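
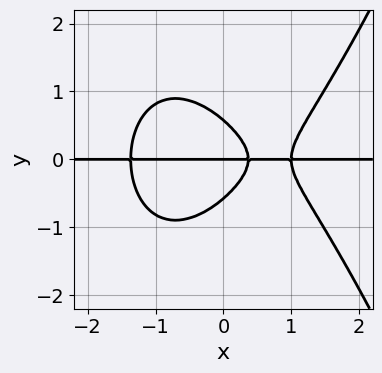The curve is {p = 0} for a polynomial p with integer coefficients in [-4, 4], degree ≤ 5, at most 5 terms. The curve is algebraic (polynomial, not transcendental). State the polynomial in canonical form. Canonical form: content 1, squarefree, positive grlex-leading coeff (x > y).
2*x^3*y - 3*y^3 - 3*x*y + y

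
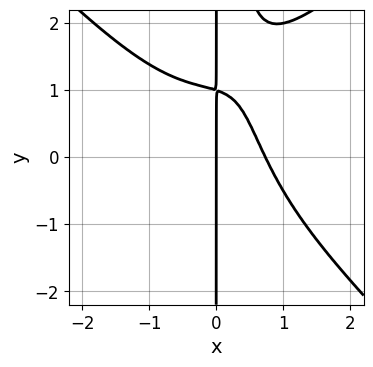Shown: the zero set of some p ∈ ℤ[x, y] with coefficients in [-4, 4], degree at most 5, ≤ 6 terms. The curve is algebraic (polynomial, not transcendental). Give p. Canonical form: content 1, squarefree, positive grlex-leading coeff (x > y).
2*x^4 - 2*x^2*y^2 + 3*x^2 + 3*x*y - 3*x

First, the degree is 4 — no degree-3 curve has this shape.
Next, observable constraints: the visible y-axis segment lies entirely on the curve; it meets the x-axis at x = 0 (among the integer gridlines).
Finally, putting this together gives p.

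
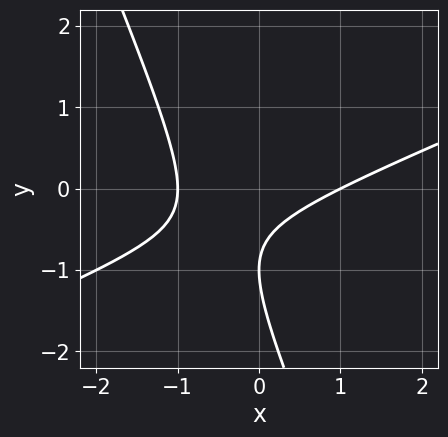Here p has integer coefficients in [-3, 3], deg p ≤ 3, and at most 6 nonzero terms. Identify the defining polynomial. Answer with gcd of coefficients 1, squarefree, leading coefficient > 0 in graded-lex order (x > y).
x^2 - 2*x*y - y^2 - 2*y - 1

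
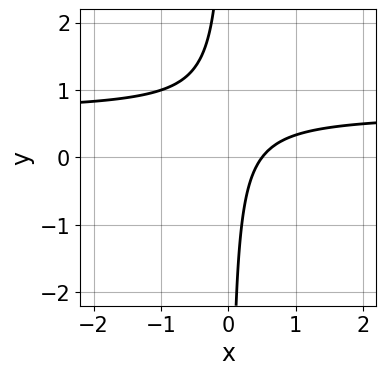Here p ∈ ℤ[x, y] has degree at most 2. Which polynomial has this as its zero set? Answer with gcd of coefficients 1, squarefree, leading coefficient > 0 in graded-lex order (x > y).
3*x*y - 2*x + 1

deg p = 2. A generic line meets the curve in up to 2 points.
From the visible intercepts: no y-intercept at any integer in the box.
The integer polynomial consistent with all of this is the stated p.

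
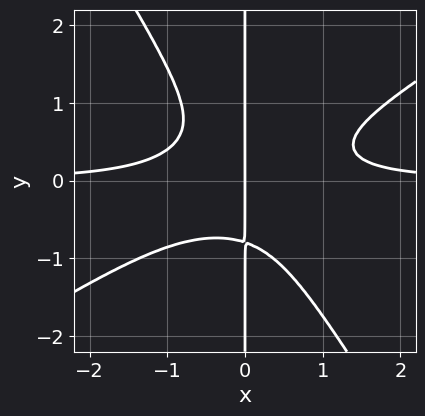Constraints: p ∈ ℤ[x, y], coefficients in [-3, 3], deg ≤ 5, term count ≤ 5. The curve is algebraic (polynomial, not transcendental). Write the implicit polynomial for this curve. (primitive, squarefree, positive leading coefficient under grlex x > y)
2*x^3*y - 2*x^2*y^2 - 2*x*y^3 - x

1. deg p = 4.
2. From the axis intercepts and sections: it crosses the x-axis at the gridline x = 0; the visible y-axis segment lies entirely on the curve.
3. Assembling these constraints gives the stated polynomial.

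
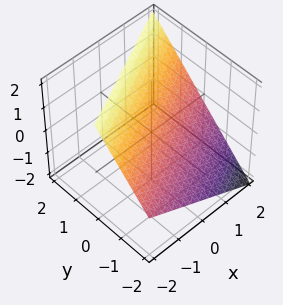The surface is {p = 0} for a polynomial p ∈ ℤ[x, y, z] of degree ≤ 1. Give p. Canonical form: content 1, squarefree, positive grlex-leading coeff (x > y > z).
1. The degree is 1 — every cross-section is a straight line — this is a plane.
2. From the axis intercepts and sections: it crosses the x-axis at the gridline x = 2; it meets the y-axis at y = -1 (among the integer gridlines); it meets the z-axis at z = 1 (among the integer gridlines).
3. The integer polynomial consistent with all of this is the stated p.

x - 2*y + 2*z - 2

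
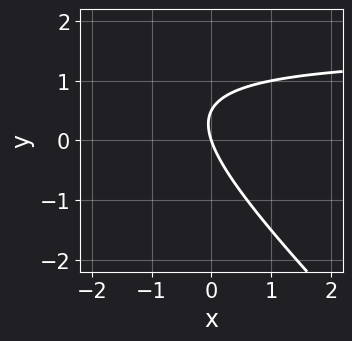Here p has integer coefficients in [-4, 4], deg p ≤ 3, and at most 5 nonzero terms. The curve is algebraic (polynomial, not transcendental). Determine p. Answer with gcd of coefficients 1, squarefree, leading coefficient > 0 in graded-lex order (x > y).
(a) deg p = 2. No degree-1 curve has this shape.
(b) Against the integer gridlines: it crosses the y-axis at the gridline y = 0; it meets the x-axis at x = 0 (among the integer gridlines).
(c) Fitting integer coefficients to these (and the overall shape) gives p.

2*x*y + 2*y^2 - 3*x - y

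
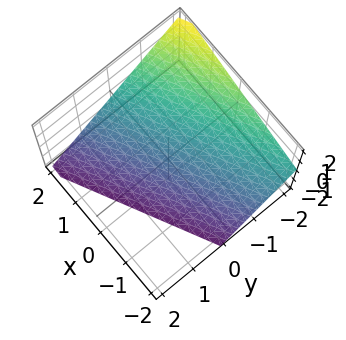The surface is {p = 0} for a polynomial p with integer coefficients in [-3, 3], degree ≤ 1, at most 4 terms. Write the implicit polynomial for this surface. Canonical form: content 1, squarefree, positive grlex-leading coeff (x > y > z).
(a) The degree is 1 — every cross-section is a straight line — this is a plane.
(b) From the axis intercepts and sections: one z-axis crossing is at z = -1; it crosses the y-axis at the gridline y = -1.
(c) Matching integer coefficients to the picture gives p. Check: (2, 0, 0) on the x-axis lies on the surface, and p(2, 0, 0) = 0. ✓

x - 2*y - 2*z - 2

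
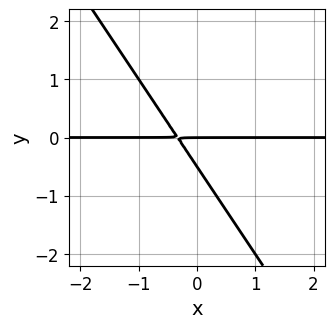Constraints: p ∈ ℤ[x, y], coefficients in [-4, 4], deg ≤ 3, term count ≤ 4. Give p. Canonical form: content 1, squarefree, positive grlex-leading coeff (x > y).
3*x*y + 2*y^2 + y

The degree is 2 — no degree-1 curve has this shape.
Observable constraints: it crosses the y-axis at the gridline y = 0; every point of the x-axis in the box is on the curve.
These observations pin down the coefficients.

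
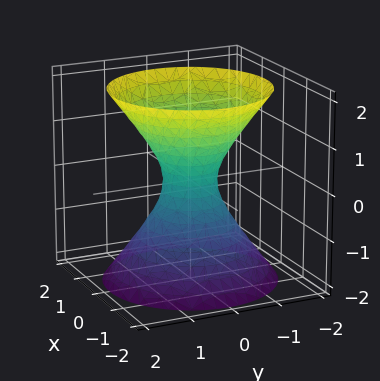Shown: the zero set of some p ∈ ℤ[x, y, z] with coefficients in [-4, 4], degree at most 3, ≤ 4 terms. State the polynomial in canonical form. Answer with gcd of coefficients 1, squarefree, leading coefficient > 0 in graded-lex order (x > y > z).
(a) Degree: one connected sheet with a waist; a quadric, so deg p = 2.
(b) Symmetries: rotational symmetry about the z-axis ⇒ p depends on x, y only through x² + y²; the z ↦ −z reflection is a symmetry, so z appears only in even powers.
(c) Reading off the gridlines: the surface avoids every integer z-axis point in the box; a circular section at z = 2 has radius between 1 and 2.
(d) Putting this together gives p.

3*x^2 + 3*y^2 - 2*z^2 - 1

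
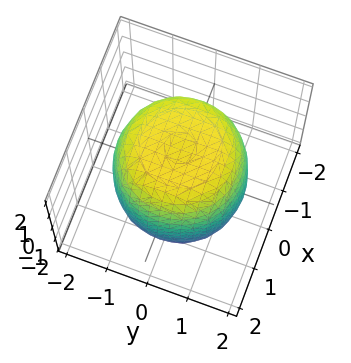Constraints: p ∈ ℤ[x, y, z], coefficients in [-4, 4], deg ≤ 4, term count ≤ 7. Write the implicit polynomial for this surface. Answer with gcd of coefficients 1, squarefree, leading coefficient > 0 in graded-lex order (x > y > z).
The degree is 4 — no degree-3 surface has this shape.
Symmetries: every cross-section ⟂ z is a circle, so x, y appear only via x² + y².
Observable constraints: a circular section at z = 0 has radius between 1 and 2.
These observations pin down the coefficients.

x^4 + 2*x^2*y^2 + y^4 - x^2 - y^2 + z^2 - 3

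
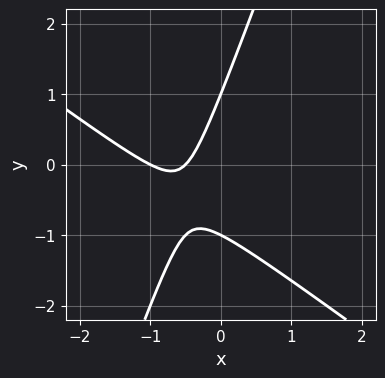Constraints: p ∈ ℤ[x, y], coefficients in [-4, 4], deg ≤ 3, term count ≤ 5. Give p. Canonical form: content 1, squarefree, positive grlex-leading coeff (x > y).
1. deg p = 2.
2. Reading off the gridlines: the y-axis gridline crossings are at y ∈ {-1, 1}; one x-axis crossing is at x = -1.
3. Solving for integer coefficients yields p as stated.

2*x^2 + 2*x*y - y^2 + 3*x + 1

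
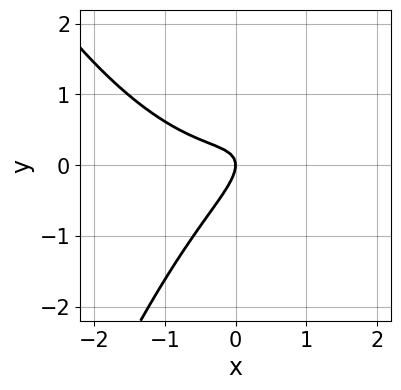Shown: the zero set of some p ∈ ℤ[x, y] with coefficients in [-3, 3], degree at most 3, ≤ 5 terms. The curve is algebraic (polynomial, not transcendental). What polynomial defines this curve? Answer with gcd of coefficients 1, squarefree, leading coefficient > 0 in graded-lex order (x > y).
(a) deg p = 3.
(b) Observable constraints: one y-axis crossing is at y = 0; it crosses the x-axis at the gridline x = 0.
(c) These observations pin down the coefficients.

x^3 - 2*x*y + 2*y^2 + x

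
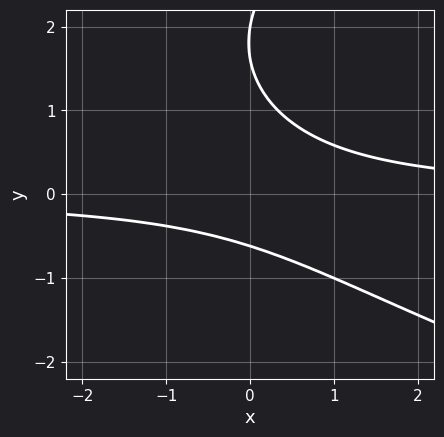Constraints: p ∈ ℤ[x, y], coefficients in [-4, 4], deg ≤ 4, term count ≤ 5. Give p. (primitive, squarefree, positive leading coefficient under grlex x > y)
Degree: a generic line meets the curve in up to 3 points, so deg p = 3.
From the visible intercepts: it crosses the y-axis at the gridline y = 2; the curve avoids every integer x-axis point in the box.
Solving for integer coefficients yields p as stated.

y^3 - 3*x*y - 3*y^2 + y + 2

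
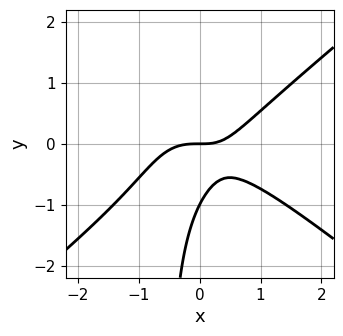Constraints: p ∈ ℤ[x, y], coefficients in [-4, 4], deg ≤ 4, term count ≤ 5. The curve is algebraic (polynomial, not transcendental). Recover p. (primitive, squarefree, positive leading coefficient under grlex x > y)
The degree is 3 — the shape is more complex than any degree-2 curve.
From the visible intercepts: the y-axis gridline crossings are at y ∈ {-1, 0}; one x-axis crossing is at x = 0.
These observations pin down the coefficients.

2*x^3 - 3*x*y^2 + x*y - 2*y^2 - 2*y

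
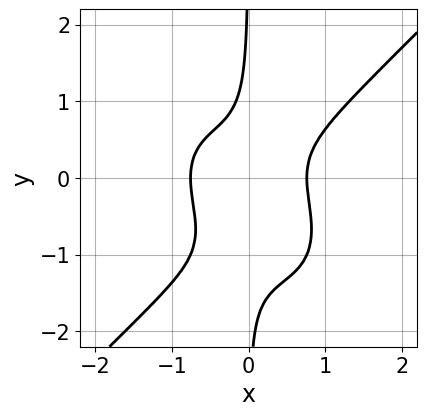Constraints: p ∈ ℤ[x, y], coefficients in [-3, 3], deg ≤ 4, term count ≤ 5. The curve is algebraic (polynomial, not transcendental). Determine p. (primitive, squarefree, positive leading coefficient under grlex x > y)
3*x^4 - 3*x*y^3 - 3*x*y^2 - 1

(a) deg p = 4.
(b) Checking where it meets the axes: no y-intercept at any integer in the box.
(c) Matching integer coefficients to the picture gives p.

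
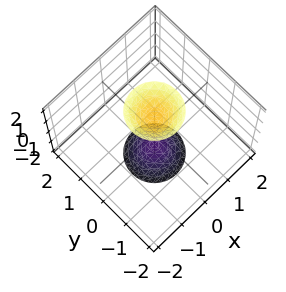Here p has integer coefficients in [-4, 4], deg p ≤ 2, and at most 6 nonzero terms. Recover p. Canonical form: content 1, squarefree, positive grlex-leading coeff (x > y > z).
3*x^2 + 3*y^2 - z^2 + 2

(a) The picture has 2 separate pieces. Treating them together as one polynomial.
(b) Degree: two sheets facing apart; a quadric, so deg p = 2.
(c) By symmetry, the z-axis is an axis of rotation, so x and y enter only as x² + y²; it's symmetric under z → −z, forcing even powers of z.
(d) From the axis intercepts and sections: a circular section at z = 2 has radius between 0 and 1; the surface avoids every integer x-axis point in the box; it misses every integer gridline on the y-axis.
(e) Matching integer coefficients to the picture gives p.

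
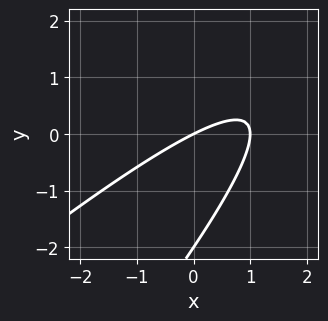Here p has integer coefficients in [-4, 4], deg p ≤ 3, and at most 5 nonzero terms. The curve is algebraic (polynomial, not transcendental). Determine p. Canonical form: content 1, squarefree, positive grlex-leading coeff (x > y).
1. The degree is 2 — the shape is more complex than any degree-1 curve.
2. Observable constraints: the x-axis gridline crossings are at x ∈ {0, 1}; among the integer gridlines, it crosses the y-axis at y ∈ {-2, 0}.
3. These observations pin down the coefficients.

x^2 - 2*x*y + y^2 - x + 2*y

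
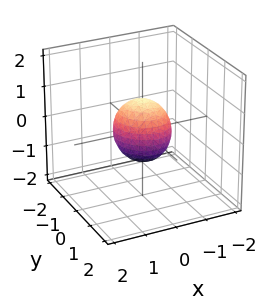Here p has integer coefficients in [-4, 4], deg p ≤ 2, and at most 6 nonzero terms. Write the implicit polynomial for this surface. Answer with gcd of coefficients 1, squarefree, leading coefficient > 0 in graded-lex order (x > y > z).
3*x^2 + x*y + 3*y^2 + 2*z^2 - 2

Degree: a generic line meets the surface in up to 2 points, so deg p = 2.
From the visible intercepts: among the integer gridlines, it crosses the z-axis at z ∈ {-1, 1}.
Assembling these constraints gives the stated polynomial.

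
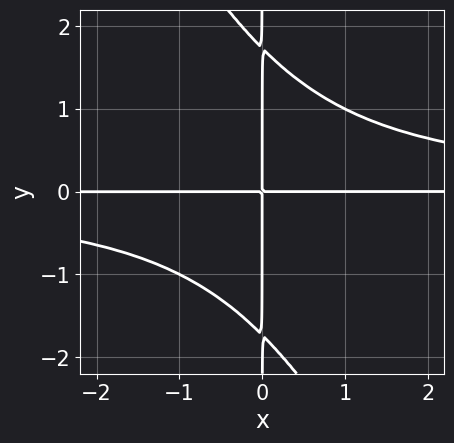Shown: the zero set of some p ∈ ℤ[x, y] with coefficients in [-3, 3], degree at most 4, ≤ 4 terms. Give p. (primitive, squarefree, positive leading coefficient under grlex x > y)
(a) deg p = 4. No degree-3 curve has this shape.
(b) From the axis intercepts and sections: every point of the x-axis in the box is on the curve; every point of the y-axis in the box is on the curve.
(c) These observations pin down the coefficients.

2*x^2*y^2 + x*y^3 - 3*x*y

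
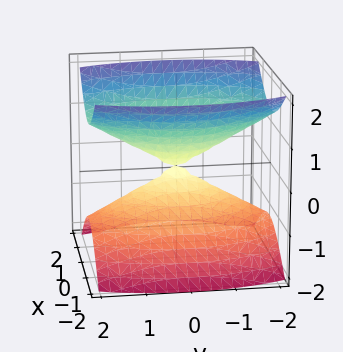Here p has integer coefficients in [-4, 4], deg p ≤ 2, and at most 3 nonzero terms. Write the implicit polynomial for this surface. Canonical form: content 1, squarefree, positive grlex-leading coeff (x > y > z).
3*x^2 + y^2 - 3*z^2

1. The picture has 2 separate pieces. They look like related sheets of one shape, so recover p as a whole.
2. Degree: two nappes meeting at a single point; a quadric, so deg p = 2.
3. Symmetries: mirror symmetry y ↦ −y ⇒ only even powers of y; it's symmetric under x → −x, forcing even powers of x; it's symmetric under z → −z, forcing even powers of z.
4. From the axis intercepts and sections: it crosses the y-axis at the gridline y = 0; it crosses the z-axis at the gridline z = 0; it meets the x-axis at x = 0 (among the integer gridlines).
5. Solving for integer coefficients yields p as stated.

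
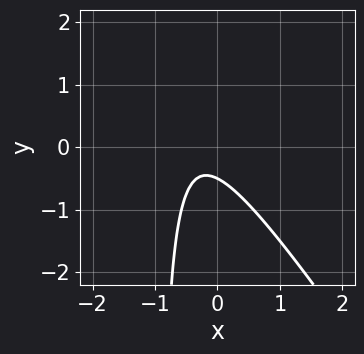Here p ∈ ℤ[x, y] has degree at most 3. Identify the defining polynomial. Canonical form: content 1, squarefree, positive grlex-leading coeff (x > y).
3*x^2 + 2*x*y + 2*x + 2*y + 1

First, deg p = 2. The shape is more complex than any degree-1 curve.
Next, checking where it meets the axes: no x-intercept at any integer in the box.
Finally, matching integer coefficients to the picture gives p.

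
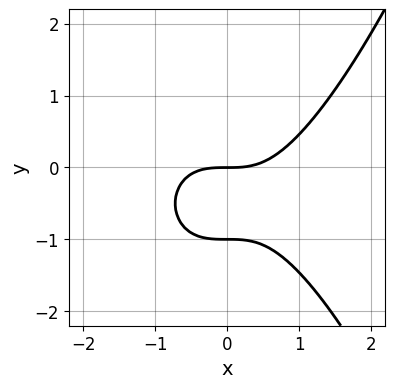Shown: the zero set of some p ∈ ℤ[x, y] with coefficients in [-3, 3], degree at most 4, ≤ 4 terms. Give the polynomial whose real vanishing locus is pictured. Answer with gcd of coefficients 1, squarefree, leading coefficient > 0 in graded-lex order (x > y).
2*x^3 - 3*y^2 - 3*y

deg p = 3.
Against the integer gridlines: the y-axis gridline crossings are at y ∈ {-1, 0}; one x-axis crossing is at x = 0.
Fitting integer coefficients to these (and the overall shape) gives p.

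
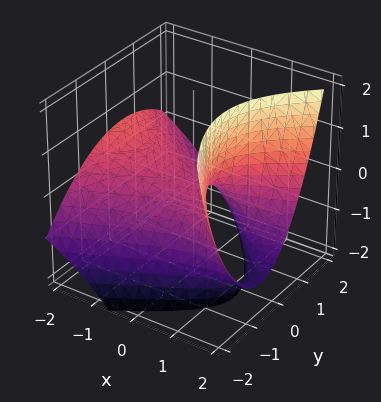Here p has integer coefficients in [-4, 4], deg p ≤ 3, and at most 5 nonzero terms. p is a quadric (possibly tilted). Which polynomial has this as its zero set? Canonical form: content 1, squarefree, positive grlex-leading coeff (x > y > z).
x^2 - x*y + 3*x*z - 2*y^2 - 3*z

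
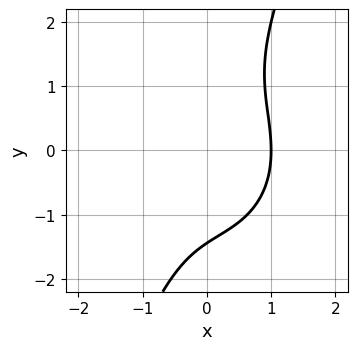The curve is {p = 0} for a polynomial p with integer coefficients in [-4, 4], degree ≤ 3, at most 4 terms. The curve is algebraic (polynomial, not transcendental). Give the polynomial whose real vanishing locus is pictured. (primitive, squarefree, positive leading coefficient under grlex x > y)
3*x^3 + 2*x*y^2 - y^3 - 3

(a) The degree is 3 — no degree-2 curve has this shape.
(b) Reading off the gridlines: it crosses the x-axis at the gridline x = 1.
(c) These observations pin down the coefficients.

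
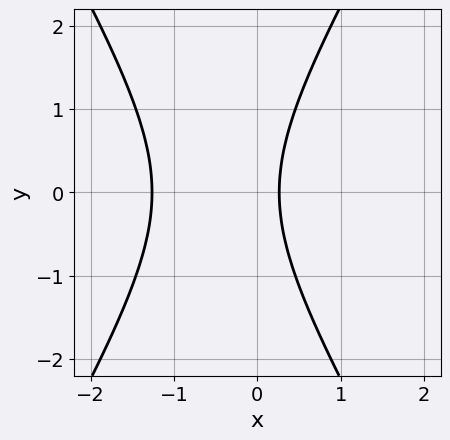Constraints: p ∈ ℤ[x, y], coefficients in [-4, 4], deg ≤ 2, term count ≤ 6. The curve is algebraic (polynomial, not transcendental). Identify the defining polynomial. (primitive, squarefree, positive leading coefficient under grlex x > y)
(a) The degree is 2 — the shape is more complex than any degree-1 curve.
(b) Symmetries: it's symmetric under y → −y, forcing even powers of y.
(c) From the axis intercepts and sections: no y-intercept at any integer in the box.
(d) Solving for integer coefficients yields p as stated.

3*x^2 - y^2 + 3*x - 1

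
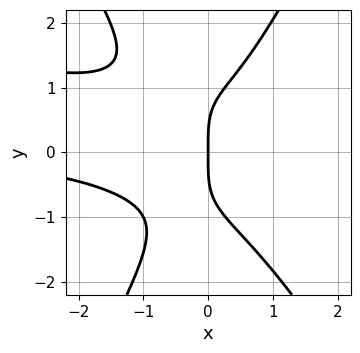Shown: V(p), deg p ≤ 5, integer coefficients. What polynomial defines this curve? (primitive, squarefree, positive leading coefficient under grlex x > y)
deg p = 4.
From the axis intercepts and sections: it crosses the y-axis at the gridline y = 0; it crosses the x-axis at the gridline x = 0.
These observations pin down the coefficients.

x^3*y + 3*x^2*y^2 - y^4 + 3*x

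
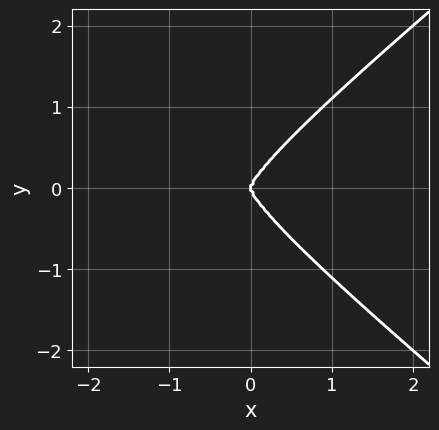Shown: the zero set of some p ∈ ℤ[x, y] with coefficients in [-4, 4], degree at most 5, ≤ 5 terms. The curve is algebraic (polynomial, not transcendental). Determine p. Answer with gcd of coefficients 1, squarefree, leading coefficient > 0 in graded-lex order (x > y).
2*x^2*y^2 - 3*y^4 + 2*x^3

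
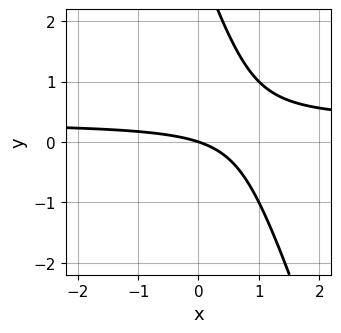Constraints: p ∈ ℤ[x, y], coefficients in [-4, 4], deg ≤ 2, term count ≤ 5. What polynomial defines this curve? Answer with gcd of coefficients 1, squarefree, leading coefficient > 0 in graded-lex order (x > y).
3*x*y + y^2 - x - 3*y

(a) The degree is 2 — a generic line meets the curve in up to 2 points.
(b) From the axis intercepts and sections: it meets the x-axis at x = 0 (among the integer gridlines); one y-axis crossing is at y = 0.
(c) Solving for integer coefficients yields p as stated.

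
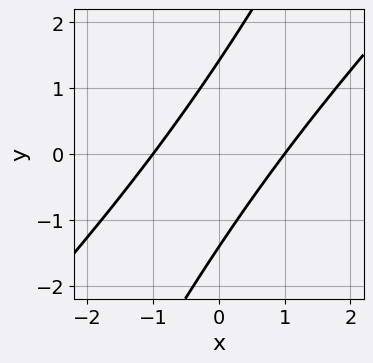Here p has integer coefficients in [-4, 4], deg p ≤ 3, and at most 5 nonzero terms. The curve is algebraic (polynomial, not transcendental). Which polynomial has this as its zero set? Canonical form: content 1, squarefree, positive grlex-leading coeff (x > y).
1. The degree is 2 — no degree-1 curve has this shape.
2. Checking where it meets the axes: the x-axis gridline crossings are at x ∈ {-1, 1}.
3. Together with the visible shape, these determine p as stated.

2*x^2 - 3*x*y + y^2 - 2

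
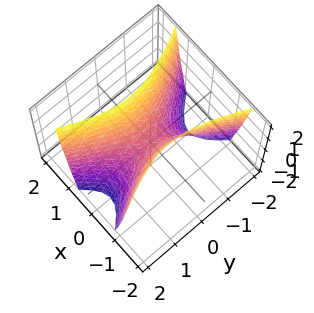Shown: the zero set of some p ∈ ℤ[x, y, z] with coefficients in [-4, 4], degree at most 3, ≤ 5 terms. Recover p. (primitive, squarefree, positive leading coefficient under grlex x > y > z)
3*x^2 - y^2 - z

The degree is 2 — a hyperbolic paraboloid; a quadric.
Symmetries: the x ↦ −x reflection is a symmetry, so x appears only in even powers; it's symmetric under y → −y, forcing even powers of y.
Checking where it meets the axes: it crosses the z-axis at the gridline z = 0; it meets the y-axis at y = 0 (among the integer gridlines); one x-axis crossing is at x = 0.
The integer polynomial consistent with all of this is the stated p.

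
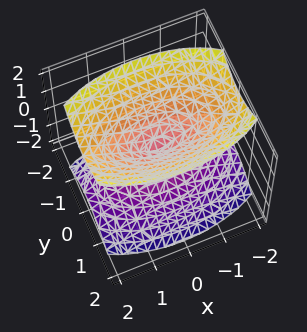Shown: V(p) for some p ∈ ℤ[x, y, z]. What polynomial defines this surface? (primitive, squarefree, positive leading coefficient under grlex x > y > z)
x^2 + 3*y^2 - 2*z^2

(a) There are 2 components. They look like related sheets of one shape, so recover p as a whole.
(b) The degree is 2 — two nappes meeting at a single point; a quadric.
(c) Symmetries: the z ↦ −z reflection is a symmetry, so z appears only in even powers; mirror symmetry y ↦ −y ⇒ only even powers of y; mirror symmetry x ↦ −x ⇒ only even powers of x.
(d) Against the integer gridlines: it meets the z-axis at z = 0 (among the integer gridlines); one x-axis crossing is at x = 0.
(e) Putting this together gives p.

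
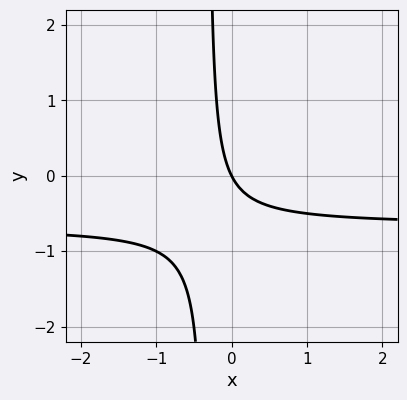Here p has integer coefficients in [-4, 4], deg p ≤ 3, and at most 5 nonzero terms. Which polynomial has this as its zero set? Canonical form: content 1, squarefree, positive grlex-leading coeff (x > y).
3*x*y + 2*x + y

1. deg p = 2.
2. Observable constraints: it crosses the y-axis at the gridline y = 0; one x-axis crossing is at x = 0.
3. These observations pin down the coefficients.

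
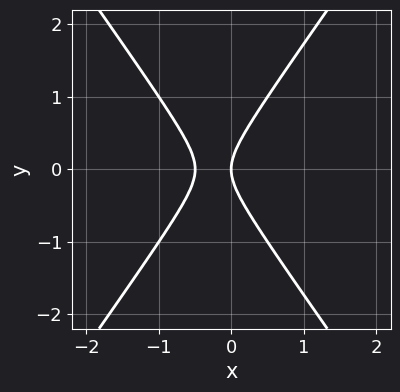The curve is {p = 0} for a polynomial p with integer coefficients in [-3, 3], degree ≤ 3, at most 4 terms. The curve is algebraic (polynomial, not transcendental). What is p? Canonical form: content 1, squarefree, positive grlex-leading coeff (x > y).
deg p = 2.
Symmetries: it's symmetric under y → −y, forcing even powers of y.
Observable constraints: it meets the y-axis at y = 0 (among the integer gridlines); it crosses the x-axis at the gridline x = 0.
Fitting integer coefficients to these (and the overall shape) gives p.

2*x^2 - y^2 + x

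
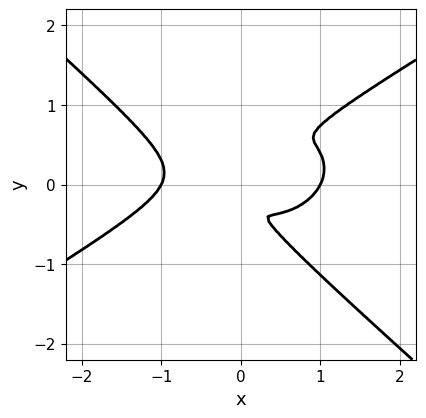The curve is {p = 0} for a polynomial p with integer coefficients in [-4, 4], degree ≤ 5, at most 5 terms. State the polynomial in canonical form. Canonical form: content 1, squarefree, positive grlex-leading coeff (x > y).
deg p = 4. No degree-3 curve has this shape.
From the axis intercepts and sections: among the integer gridlines, it crosses the x-axis at x ∈ {-1, 1}.
Together with the visible shape, these determine p as stated.

x^4 - x^3*y - 3*y^4 + 3*x*y^2 - x^2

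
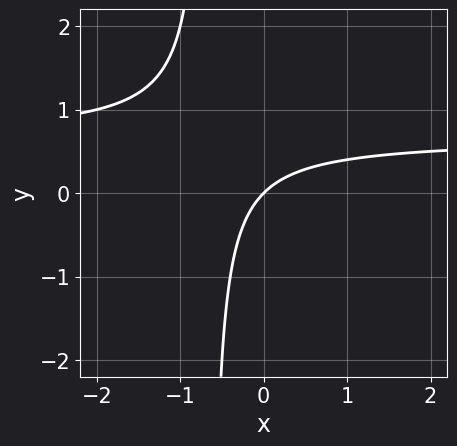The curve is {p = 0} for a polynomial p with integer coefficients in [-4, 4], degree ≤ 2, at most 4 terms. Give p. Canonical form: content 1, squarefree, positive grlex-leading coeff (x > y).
3*x*y - 2*x + 2*y

Degree: a generic line meets the curve in up to 2 points, so deg p = 2.
From the axis intercepts and sections: it meets the x-axis at x = 0 (among the integer gridlines); it crosses the y-axis at the gridline y = 0.
Together with the visible shape, these determine p as stated.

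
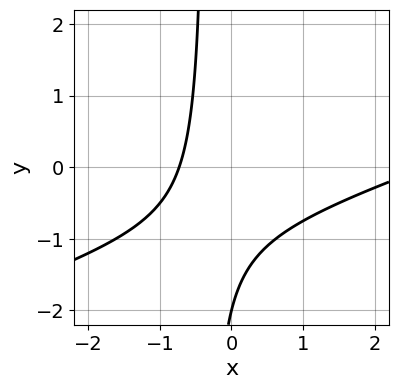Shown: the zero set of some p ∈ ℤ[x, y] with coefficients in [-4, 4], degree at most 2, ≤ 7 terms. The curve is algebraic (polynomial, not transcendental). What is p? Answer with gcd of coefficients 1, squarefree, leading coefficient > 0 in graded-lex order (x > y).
x^2 - 3*x*y - 2*x - y - 2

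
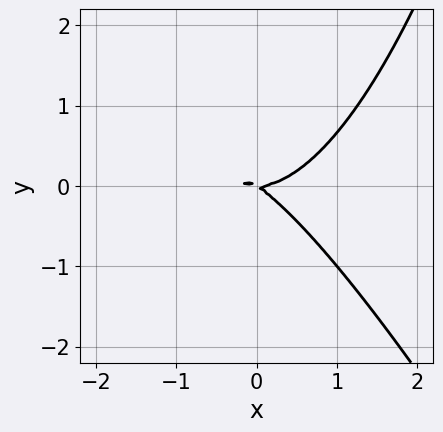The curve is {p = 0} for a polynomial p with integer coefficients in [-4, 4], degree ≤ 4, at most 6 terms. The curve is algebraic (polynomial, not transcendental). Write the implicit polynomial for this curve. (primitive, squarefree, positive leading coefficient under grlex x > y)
Degree: a generic line meets the curve in up to 3 points, so deg p = 3.
Reading off the gridlines: it meets the x-axis at x = 0 (among the integer gridlines); it crosses the y-axis at the gridline y = 0.
The integer polynomial consistent with all of this is the stated p.

2*x^3 + x^2*y - 2*x*y - 3*y^2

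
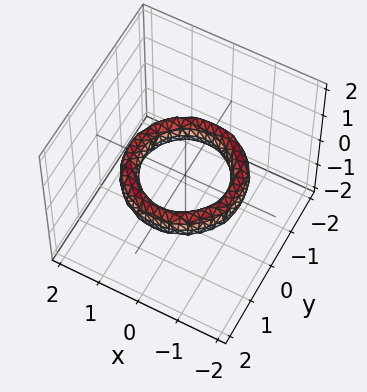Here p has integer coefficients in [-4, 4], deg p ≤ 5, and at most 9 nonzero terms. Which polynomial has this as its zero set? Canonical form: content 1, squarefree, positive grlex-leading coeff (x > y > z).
x^4 + 2*x^2*y^2 + y^4 - 3*x^2 - 3*y^2 + 2*z^2 + 2

Degree: no degree-3 surface has this shape, so deg p = 4.
Symmetry: the surface is invariant under rotation about z: p = q(x² + y², z).
Observable constraints: among the integer gridlines, it crosses the y-axis at y ∈ {-1, 1}; the x-axis gridline crossings are at x ∈ {-1, 1}; no z-intercept at any integer in the box; a circular section at z = 0 has radius exactly 1.
These observations pin down the coefficients.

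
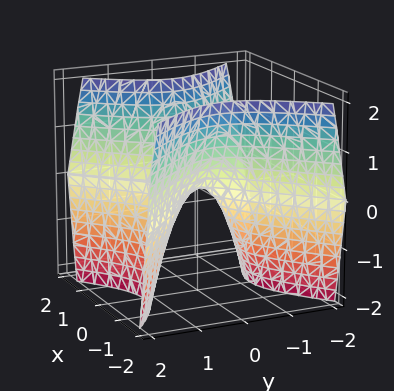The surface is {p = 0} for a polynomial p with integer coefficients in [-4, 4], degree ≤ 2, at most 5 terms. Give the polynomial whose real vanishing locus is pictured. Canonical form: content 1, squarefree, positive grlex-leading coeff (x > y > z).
3*x^2 - 3*y^2 - 2*z

The degree is 2 — a saddle surface; a quadric.
Symmetries: mirror symmetry y ↦ −y ⇒ only even powers of y; the x ↦ −x reflection is a symmetry, so x appears only in even powers.
From the visible intercepts: it meets the y-axis at y = 0 (among the integer gridlines); it meets the x-axis at x = 0 (among the integer gridlines); it crosses the z-axis at the gridline z = 0.
The integer polynomial consistent with all of this is the stated p.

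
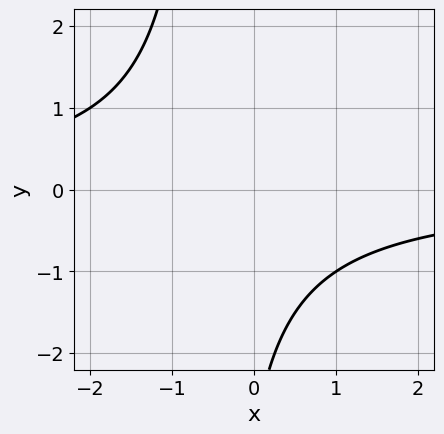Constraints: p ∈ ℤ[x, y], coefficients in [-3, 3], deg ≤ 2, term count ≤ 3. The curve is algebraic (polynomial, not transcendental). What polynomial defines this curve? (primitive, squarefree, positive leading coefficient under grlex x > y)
2*x*y + y + 3

(a) Degree: a generic line meets the curve in up to 2 points, so deg p = 2.
(b) Against the integer gridlines: no x-intercept at any integer in the box; the curve avoids every integer y-axis point in the box.
(c) Together with the visible shape, these determine p as stated.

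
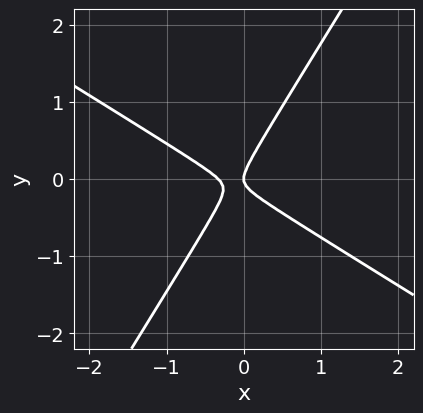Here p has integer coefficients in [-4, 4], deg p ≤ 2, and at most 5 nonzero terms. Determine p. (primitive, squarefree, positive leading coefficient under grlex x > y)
3*x^2 + 3*x*y - 3*y^2 + x

deg p = 2.
Checking where it meets the axes: it crosses the y-axis at the gridline y = 0; one x-axis crossing is at x = 0.
Together with the visible shape, these determine p as stated.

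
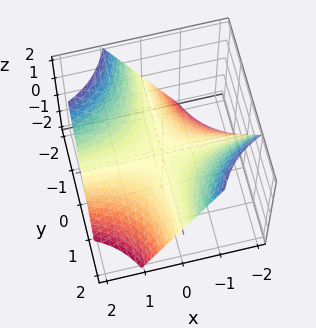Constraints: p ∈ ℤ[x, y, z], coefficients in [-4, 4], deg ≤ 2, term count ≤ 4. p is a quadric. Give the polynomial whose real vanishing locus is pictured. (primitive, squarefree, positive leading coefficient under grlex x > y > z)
x*y + z

First, degree: a hyperbolic paraboloid; a quadric, so deg p = 2.
Next, observable constraints: every point of the x-axis in the box is on the surface; the visible y-axis segment lies entirely on the surface; one z-axis crossing is at z = 0.
Finally, together with the visible shape, these determine p as stated.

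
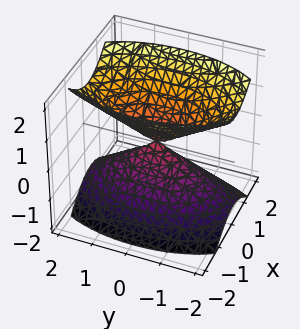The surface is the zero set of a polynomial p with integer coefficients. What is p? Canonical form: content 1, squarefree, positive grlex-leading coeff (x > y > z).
3*x^2 + y^2 - 2*z^2

(a) I count 2 distinct pieces. Treating them together as one polynomial.
(b) deg p = 2. A double cone through the origin; a quadric.
(c) Symmetries: it's symmetric under x → −x, forcing even powers of x; it's symmetric under z → −z, forcing even powers of z; mirror symmetry y ↦ −y ⇒ only even powers of y.
(d) From the visible intercepts: one y-axis crossing is at y = 0; it meets the z-axis at z = 0 (among the integer gridlines); one x-axis crossing is at x = 0.
(e) These observations pin down the coefficients.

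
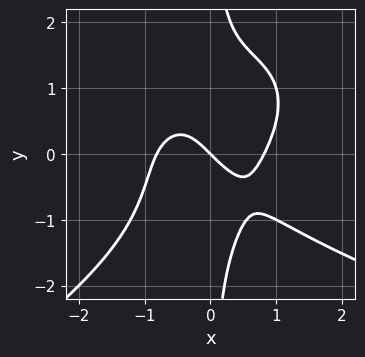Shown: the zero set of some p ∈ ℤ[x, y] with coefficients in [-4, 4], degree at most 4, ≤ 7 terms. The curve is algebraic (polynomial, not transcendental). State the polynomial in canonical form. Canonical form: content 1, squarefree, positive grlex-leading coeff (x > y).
(a) The degree is 4 — no degree-3 curve has this shape.
(b) Against the integer gridlines: it meets the x-axis at x = 0 (among the integer gridlines); one y-axis crossing is at y = 0.
(c) Assembling these constraints gives the stated polynomial.

x^2*y^2 - 2*x*y^3 - 3*x^3 + 2*x + 2*y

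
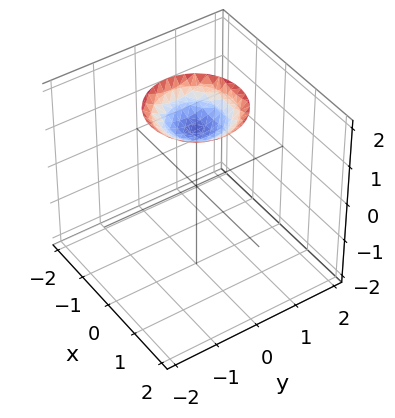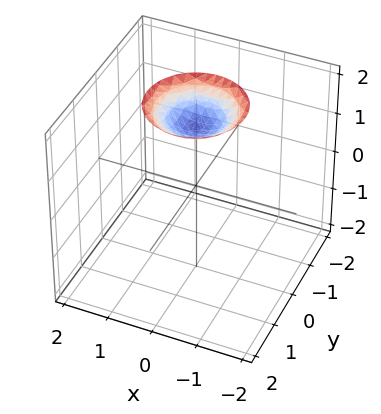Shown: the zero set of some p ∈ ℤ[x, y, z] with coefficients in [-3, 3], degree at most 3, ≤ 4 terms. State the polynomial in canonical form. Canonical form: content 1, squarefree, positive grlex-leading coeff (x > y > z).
x^2 + y^2 - 2*z + 3

(a) deg p = 2. A generic line meets the surface in up to 2 points.
(b) Symmetries: the z-axis is an axis of rotation, so x and y enter only as x² + y².
(c) From the visible intercepts: the surface avoids every integer x-axis point in the box; a circular section at z = 2 has radius exactly 1.
(d) Matching integer coefficients to the picture gives p.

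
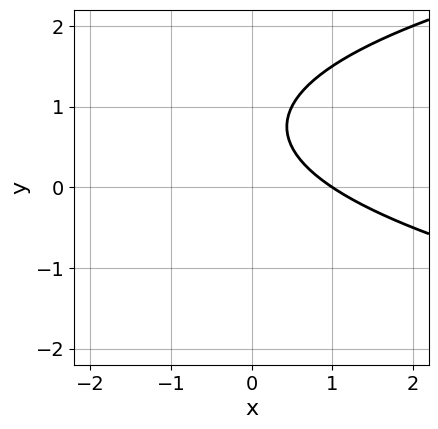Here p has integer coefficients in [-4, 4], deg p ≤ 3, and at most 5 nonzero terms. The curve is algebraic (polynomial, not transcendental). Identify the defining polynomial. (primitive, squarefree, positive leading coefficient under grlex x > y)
2*y^2 - 2*x - 3*y + 2

deg p = 2. A generic line meets the curve in up to 2 points.
Checking where it meets the axes: the curve avoids every integer y-axis point in the box; it crosses the x-axis at the gridline x = 1.
These observations pin down the coefficients.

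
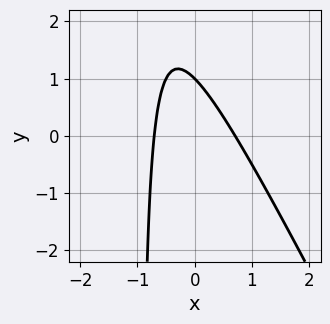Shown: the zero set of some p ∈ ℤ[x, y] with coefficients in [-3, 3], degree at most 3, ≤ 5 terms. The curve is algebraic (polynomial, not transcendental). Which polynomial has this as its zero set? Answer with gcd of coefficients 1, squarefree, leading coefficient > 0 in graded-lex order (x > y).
2*x^2 + x*y + y - 1

1. deg p = 2. The shape is more complex than any degree-1 curve.
2. From the visible intercepts: it meets the y-axis at y = 1 (among the integer gridlines).
3. Matching integer coefficients to the picture gives p.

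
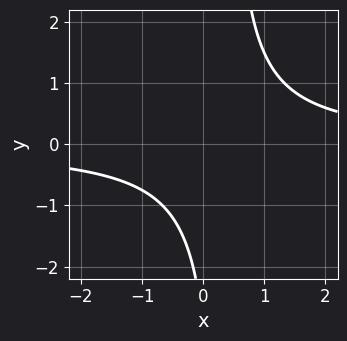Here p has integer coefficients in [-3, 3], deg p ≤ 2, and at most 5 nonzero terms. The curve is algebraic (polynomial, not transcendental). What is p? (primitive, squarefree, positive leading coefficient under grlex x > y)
3*x*y - y - 3

(a) The degree is 2 — the shape is more complex than any degree-1 curve.
(b) From the visible intercepts: the curve avoids every integer y-axis point in the box; the curve avoids every integer x-axis point in the box.
(c) Putting this together gives p.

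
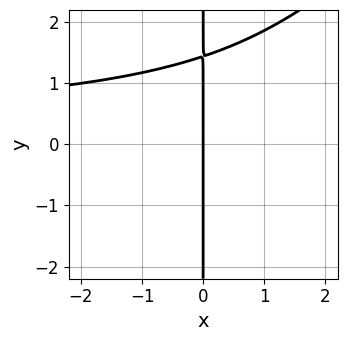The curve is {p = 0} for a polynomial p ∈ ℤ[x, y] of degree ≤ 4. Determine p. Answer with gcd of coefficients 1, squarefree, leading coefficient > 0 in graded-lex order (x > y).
x^2*y^2 - x*y^3 + 3*x

(a) Degree: the shape is more complex than any degree-3 curve, so deg p = 4.
(b) From the axis intercepts and sections: the visible y-axis segment lies entirely on the curve; it meets the x-axis at x = 0 (among the integer gridlines).
(c) Fitting integer coefficients to these (and the overall shape) gives p.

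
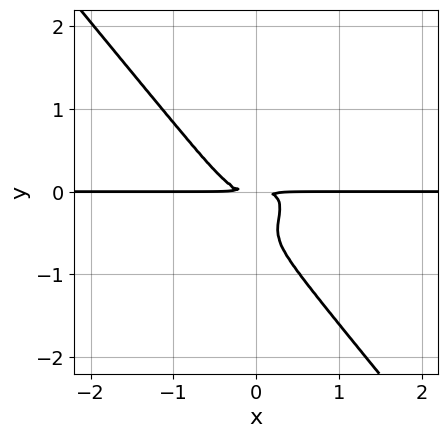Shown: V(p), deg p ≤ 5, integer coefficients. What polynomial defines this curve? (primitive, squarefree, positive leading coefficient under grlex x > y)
3*x^3*y - 2*x^2*y^2 + 3*y^4 + 3*y^3 + y^2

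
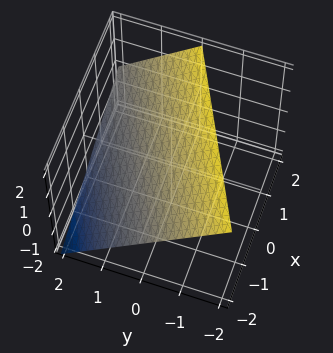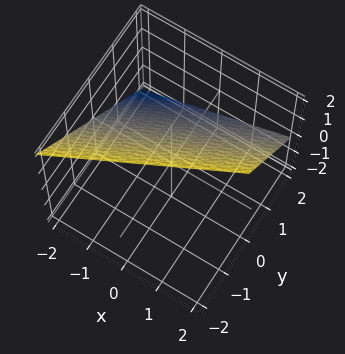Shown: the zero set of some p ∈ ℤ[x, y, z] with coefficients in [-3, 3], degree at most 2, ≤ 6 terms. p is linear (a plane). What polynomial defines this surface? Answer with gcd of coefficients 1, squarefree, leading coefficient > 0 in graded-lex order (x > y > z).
x - 2*y - 2*z + 2

(a) deg p = 1.
(b) Checking where it meets the axes: one y-axis crossing is at y = 1; it crosses the x-axis at the gridline x = -2; it meets the z-axis at z = 1 (among the integer gridlines).
(c) Assembling these constraints gives the stated polynomial.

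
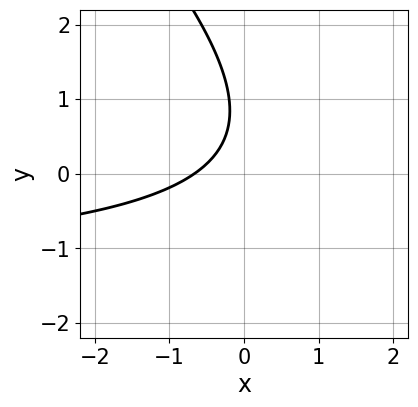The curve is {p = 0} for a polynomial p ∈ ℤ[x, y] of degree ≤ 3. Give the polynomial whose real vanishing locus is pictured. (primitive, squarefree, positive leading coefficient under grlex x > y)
2*x*y + 2*y^2 + 3*x - 3*y + 2

First, the degree is 2 — the shape is more complex than any degree-1 curve.
Then, reading off the gridlines: the curve avoids every integer y-axis point in the box.
Finally, putting this together gives p.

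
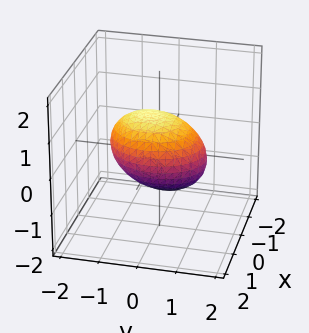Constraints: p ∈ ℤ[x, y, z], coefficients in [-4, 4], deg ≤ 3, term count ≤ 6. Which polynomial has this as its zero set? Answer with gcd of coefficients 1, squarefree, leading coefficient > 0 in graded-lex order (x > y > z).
1. The degree is 2 — no degree-1 surface has this shape.
2. From the visible intercepts: among the integer gridlines, it crosses the x-axis at x ∈ {-1, 1}; the z-axis gridline crossings are at z ∈ {-1, 1}.
3. The integer polynomial consistent with all of this is the stated p.

3*x^2 + 2*y^2 + y*z + 3*z^2 - 3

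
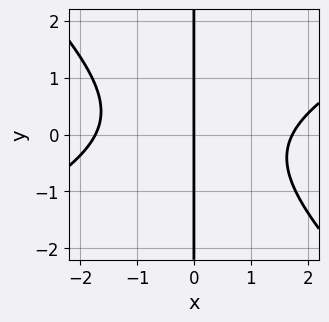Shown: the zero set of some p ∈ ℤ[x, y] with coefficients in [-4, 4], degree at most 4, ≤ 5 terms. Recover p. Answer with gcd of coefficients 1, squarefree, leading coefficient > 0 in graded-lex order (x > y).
(a) The degree is 3 — no degree-2 curve has this shape.
(b) From the axis intercepts and sections: it crosses the x-axis at the gridline x = 0; every point of the y-axis in the box is on the curve.
(c) These observations pin down the coefficients.

x^3 - x^2*y - 2*x*y^2 - 3*x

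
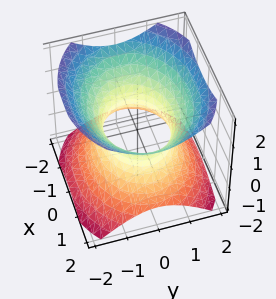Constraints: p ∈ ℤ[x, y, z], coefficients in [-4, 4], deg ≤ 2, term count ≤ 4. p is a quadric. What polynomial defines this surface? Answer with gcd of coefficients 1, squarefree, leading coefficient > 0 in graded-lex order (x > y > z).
1. Degree: an hourglass — one-sheet hyperboloid; a quadric, so deg p = 2.
2. Symmetries: it's symmetric under y → −y, forcing even powers of y; the z ↦ −z reflection is a symmetry, so z appears only in even powers; the x ↦ −x reflection is a symmetry, so x appears only in even powers.
3. Checking where it meets the axes: among the integer gridlines, it crosses the y-axis at y ∈ {-1, 1}; no z-intercept at any integer in the box.
4. These observations pin down the coefficients.

2*x^2 + 3*y^2 - 3*z^2 - 3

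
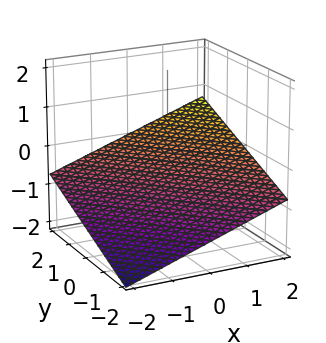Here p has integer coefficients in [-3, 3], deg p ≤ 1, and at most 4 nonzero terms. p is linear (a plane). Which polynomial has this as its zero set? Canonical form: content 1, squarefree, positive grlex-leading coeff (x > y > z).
1. deg p = 1. Every cross-section is a straight line — this is a plane.
2. Checking where it meets the axes: it meets the y-axis at y = 2 (among the integer gridlines); it meets the x-axis at x = 2 (among the integer gridlines).
3. Matching integer coefficients to the picture gives p.

x + y - 3*z - 2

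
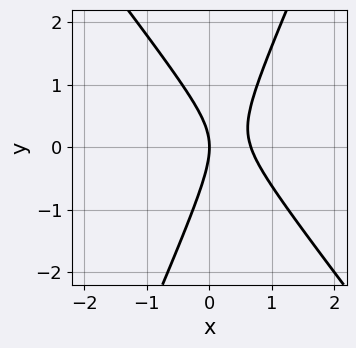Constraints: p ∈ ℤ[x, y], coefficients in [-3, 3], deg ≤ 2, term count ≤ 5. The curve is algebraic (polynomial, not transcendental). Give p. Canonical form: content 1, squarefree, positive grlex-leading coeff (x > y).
(a) The degree is 2 — the shape is more complex than any degree-1 curve.
(b) From the axis intercepts and sections: one x-axis crossing is at x = 0; it crosses the y-axis at the gridline y = 0.
(c) Together with the visible shape, these determine p as stated.

3*x^2 + x*y - y^2 - 2*x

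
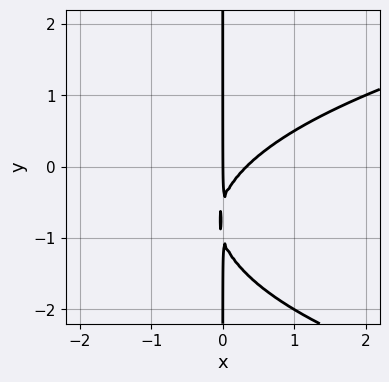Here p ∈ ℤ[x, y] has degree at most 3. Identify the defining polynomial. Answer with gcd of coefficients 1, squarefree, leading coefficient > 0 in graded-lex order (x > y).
2*x*y^2 - 3*x^2 + 3*x*y + x

1. The degree is 3 — a generic line meets the curve in up to 3 points.
2. Against the integer gridlines: the visible y-axis segment lies entirely on the curve; it crosses the x-axis at the gridline x = 0.
3. These observations pin down the coefficients.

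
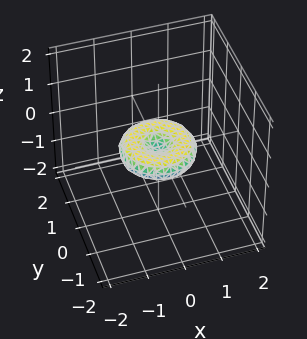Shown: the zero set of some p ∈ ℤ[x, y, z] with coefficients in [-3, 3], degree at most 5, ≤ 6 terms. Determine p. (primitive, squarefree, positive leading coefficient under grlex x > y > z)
Degree: a generic line meets the surface in up to 4 points, so deg p = 4.
Symmetry: the surface is invariant under rotation about z: p = q(x² + y², z).
Checking where it meets the axes: the y-axis gridline crossings are at y ∈ {-1, 0, 1}; a circular section at z = 0 has radius exactly 1; it crosses the z-axis at the gridline z = 0.
The integer polynomial consistent with all of this is the stated p.

x^4 + 2*x^2*y^2 + y^4 - x^2 - y^2 + 3*z^2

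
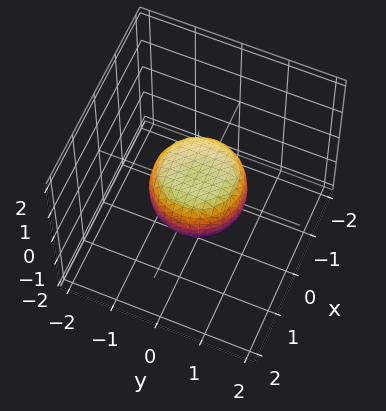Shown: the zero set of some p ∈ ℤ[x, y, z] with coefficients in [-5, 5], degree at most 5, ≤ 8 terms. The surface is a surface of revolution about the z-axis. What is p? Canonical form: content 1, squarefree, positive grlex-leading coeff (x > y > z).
(a) Degree: no degree-3 surface has this shape, so deg p = 4.
(b) Symmetries: rotational symmetry about the z-axis ⇒ p depends on x, y only through x² + y².
(c) Checking where it meets the axes: a circular section at z = 0 has radius exactly 1; the x-axis gridline crossings are at x ∈ {-1, 1}; among the integer gridlines, it crosses the y-axis at y ∈ {-1, 1}.
(d) The integer polynomial consistent with all of this is the stated p.

2*x^4 + 4*x^2*y^2 + 2*y^4 - x^2 - y^2 + 2*z^2 - 1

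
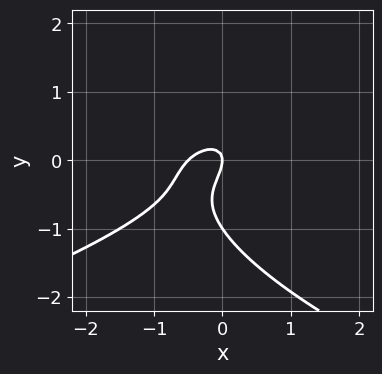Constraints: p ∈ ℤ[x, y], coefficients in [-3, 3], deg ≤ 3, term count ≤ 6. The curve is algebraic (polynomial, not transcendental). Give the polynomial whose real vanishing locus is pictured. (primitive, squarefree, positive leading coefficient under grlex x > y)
2*y^3 + 2*x^2 - 2*x*y + 2*y^2 + x

deg p = 3. A generic line meets the curve in up to 3 points.
Reading off the gridlines: the y-axis gridline crossings are at y ∈ {-1, 0}; one x-axis crossing is at x = 0.
Solving for integer coefficients yields p as stated.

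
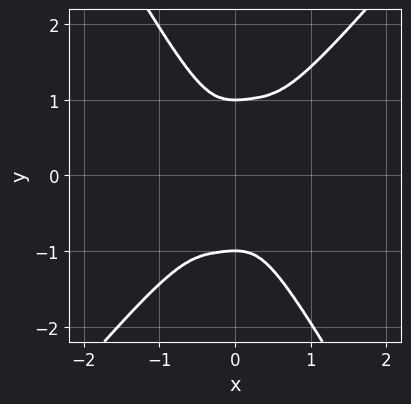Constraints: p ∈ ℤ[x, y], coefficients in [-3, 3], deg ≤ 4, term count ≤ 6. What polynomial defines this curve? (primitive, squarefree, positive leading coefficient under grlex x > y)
First, degree: no degree-3 curve has this shape, so deg p = 4.
Next, observable constraints: among the integer gridlines, it crosses the y-axis at y ∈ {-1, 1}.
Finally, putting this together gives p.

3*x^4 - 2*x^3*y + x^2*y^2 - y^4 + y^2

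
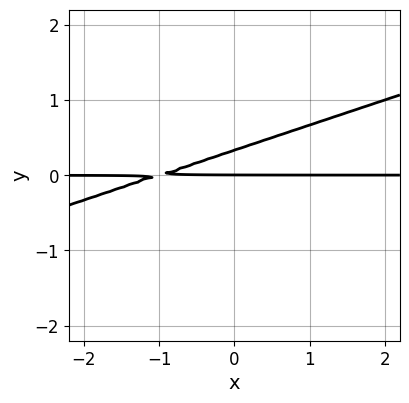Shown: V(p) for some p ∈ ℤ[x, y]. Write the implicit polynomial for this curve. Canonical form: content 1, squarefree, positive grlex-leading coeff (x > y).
x*y - 3*y^2 + y

(a) Degree: a generic line meets the curve in up to 2 points, so deg p = 2.
(b) Observable constraints: every point of the x-axis in the box is on the curve; it meets the y-axis at y = 0 (among the integer gridlines).
(c) The integer polynomial consistent with all of this is the stated p.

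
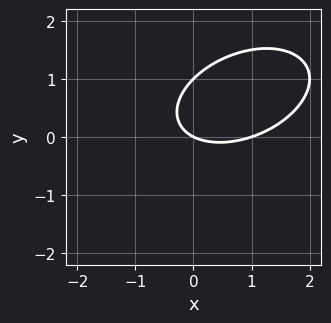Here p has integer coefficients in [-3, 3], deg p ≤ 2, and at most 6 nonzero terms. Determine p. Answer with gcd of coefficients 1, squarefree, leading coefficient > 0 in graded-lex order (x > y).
First, deg p = 2.
Then, from the axis intercepts and sections: the y-axis gridline crossings are at y ∈ {0, 1}; the x-axis gridline crossings are at x ∈ {0, 1}.
Finally, assembling these constraints gives the stated polynomial.

x^2 - x*y + 2*y^2 - x - 2*y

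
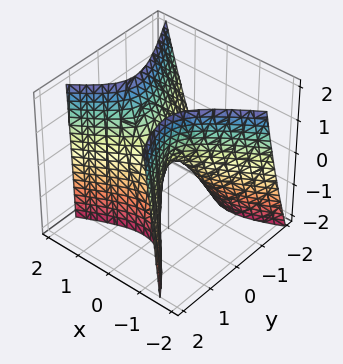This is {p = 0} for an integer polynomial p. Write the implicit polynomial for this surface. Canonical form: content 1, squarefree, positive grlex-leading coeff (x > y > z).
First, the degree is 2 — a generic line meets the surface in up to 2 points.
Then, from the visible intercepts: one z-axis crossing is at z = 0; it meets the x-axis at x = 0 (among the integer gridlines); it meets the y-axis at y = 0 (among the integer gridlines).
Finally, solving for integer coefficients yields p as stated.

2*x^2 - 2*x*y - 2*y^2 + y*z - z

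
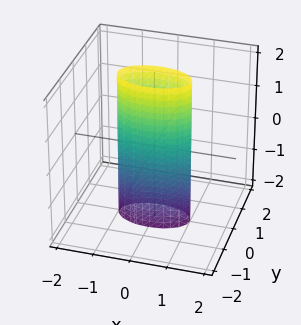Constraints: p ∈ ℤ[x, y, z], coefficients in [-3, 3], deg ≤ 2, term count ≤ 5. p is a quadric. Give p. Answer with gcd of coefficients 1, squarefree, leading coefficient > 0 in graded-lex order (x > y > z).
x^2 + 3*y^2 - 1

Degree: constant cross-section along one axis; a quadric, so deg p = 2.
Symmetries: mirror symmetry y ↦ −y ⇒ only even powers of y; mirror symmetry x ↦ −x ⇒ only even powers of x; mirror symmetry z ↦ −z ⇒ only even powers of z.
Against the integer gridlines: no z-intercept at any integer in the box; the x-axis gridline crossings are at x ∈ {-1, 1}.
These observations pin down the coefficients.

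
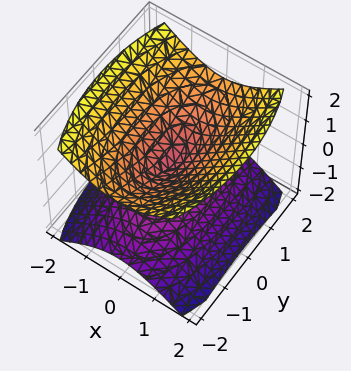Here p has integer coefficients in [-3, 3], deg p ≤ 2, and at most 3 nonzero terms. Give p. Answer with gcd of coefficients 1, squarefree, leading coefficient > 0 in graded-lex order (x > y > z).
3*x^2 + y^2 - 3*z^2

The picture has 2 separate pieces. They look like related sheets of one shape, so recover p as a whole.
deg p = 2. Two nappes meeting at a single point; a quadric.
Symmetries: it's symmetric under z → −z, forcing even powers of z; the y ↦ −y reflection is a symmetry, so y appears only in even powers; mirror symmetry x ↦ −x ⇒ only even powers of x.
From the visible intercepts: it crosses the z-axis at the gridline z = 0; one y-axis crossing is at y = 0; it crosses the x-axis at the gridline x = 0.
Fitting integer coefficients to these (and the overall shape) gives p.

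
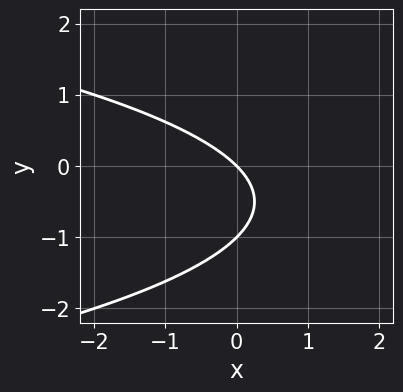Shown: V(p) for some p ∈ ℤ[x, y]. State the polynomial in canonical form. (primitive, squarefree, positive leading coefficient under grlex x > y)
y^2 + x + y

First, deg p = 2. The shape is more complex than any degree-1 curve.
Next, from the visible intercepts: one x-axis crossing is at x = 0; the y-axis gridline crossings are at y ∈ {-1, 0}.
Finally, together with the visible shape, these determine p as stated.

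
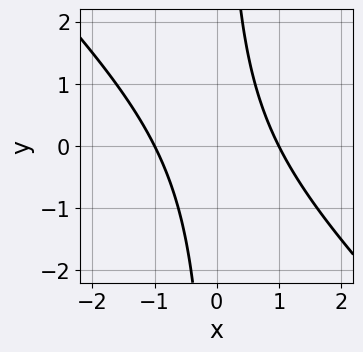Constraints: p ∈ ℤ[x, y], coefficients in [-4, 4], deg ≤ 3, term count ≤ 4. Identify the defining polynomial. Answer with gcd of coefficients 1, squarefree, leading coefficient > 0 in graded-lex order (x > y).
x^2 + x*y - 1

1. The degree is 2 — a generic line meets the curve in up to 2 points.
2. From the visible intercepts: among the integer gridlines, it crosses the x-axis at x ∈ {-1, 1}; the curve avoids every integer y-axis point in the box.
3. Matching integer coefficients to the picture gives p.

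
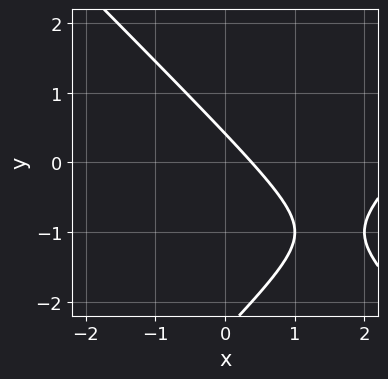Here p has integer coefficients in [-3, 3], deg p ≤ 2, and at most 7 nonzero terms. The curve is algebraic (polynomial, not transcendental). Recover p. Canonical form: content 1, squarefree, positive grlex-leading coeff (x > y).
x^2 - y^2 - 3*x - 2*y + 1

1. deg p = 2. A generic line meets the curve in up to 2 points.
2. Solving for integer coefficients yields p as stated.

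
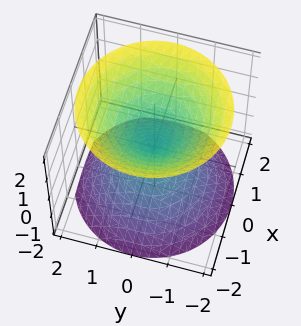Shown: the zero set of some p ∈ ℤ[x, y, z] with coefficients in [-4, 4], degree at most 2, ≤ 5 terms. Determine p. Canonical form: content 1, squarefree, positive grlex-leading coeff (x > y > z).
x^2 + y^2 - z^2

There are 2 components.
deg p = 2.
Symmetries: it's symmetric under z → −z, forcing even powers of z; the z-axis is an axis of rotation, so x and y enter only as x² + y².
Observable constraints: one x-axis crossing is at x = 0; one z-axis crossing is at z = 0.
Fitting integer coefficients to these (and the overall shape) gives p.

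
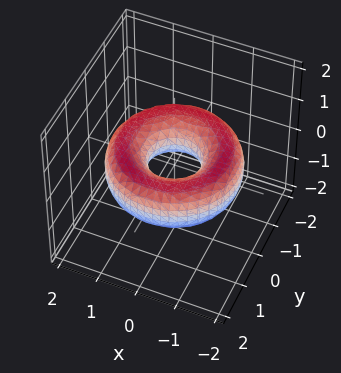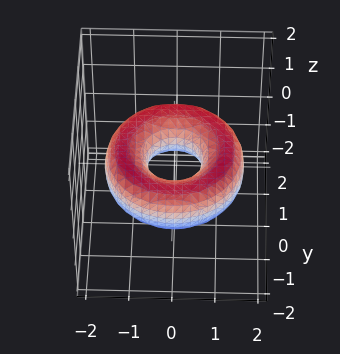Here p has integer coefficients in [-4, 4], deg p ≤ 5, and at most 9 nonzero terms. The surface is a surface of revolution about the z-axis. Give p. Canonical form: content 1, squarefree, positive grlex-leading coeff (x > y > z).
x^4 + 2*x^2*y^2 + y^4 - 3*x^2 - 3*y^2 + 3*z^2 + 1

Degree: a generic line meets the surface in up to 4 points, so deg p = 4.
By symmetry, every cross-section ⟂ z is a circle, so x, y appear only via x² + y².
Reading off the gridlines: a circular section at z = 0 has radius between 0 and 1; it misses every integer gridline on the z-axis.
Assembling these constraints gives the stated polynomial.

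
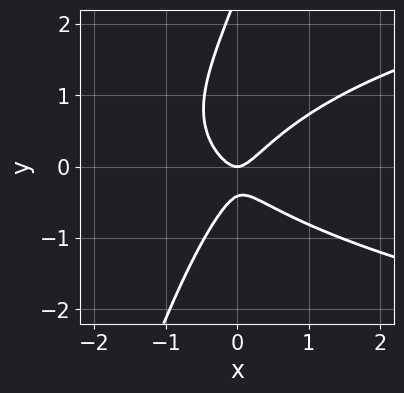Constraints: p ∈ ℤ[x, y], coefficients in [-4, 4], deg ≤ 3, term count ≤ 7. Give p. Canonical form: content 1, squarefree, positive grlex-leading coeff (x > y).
(a) Degree: the shape is more complex than any degree-2 curve, so deg p = 3.
(b) Reading off the gridlines: one x-axis crossing is at x = 0; it meets the y-axis at y = 0 (among the integer gridlines).
(c) Solving for integer coefficients yields p as stated.

3*x*y^2 - y^3 - 3*x^2 + 2*y^2 + y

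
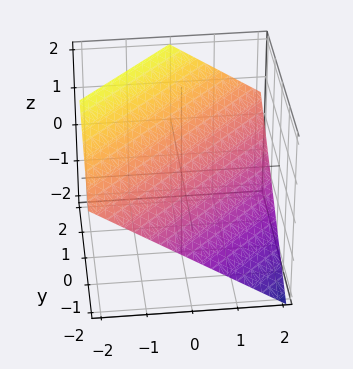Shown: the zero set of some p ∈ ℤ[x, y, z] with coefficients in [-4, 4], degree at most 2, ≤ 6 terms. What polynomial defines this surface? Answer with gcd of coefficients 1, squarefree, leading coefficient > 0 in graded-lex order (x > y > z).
2*x - 2*y + 3*z - 2

First, deg p = 1.
Then, reading off the gridlines: one x-axis crossing is at x = 1; it crosses the y-axis at the gridline y = -1.
Finally, solving for integer coefficients yields p as stated.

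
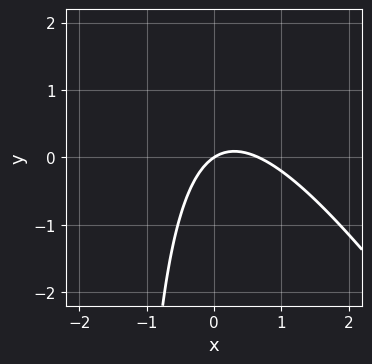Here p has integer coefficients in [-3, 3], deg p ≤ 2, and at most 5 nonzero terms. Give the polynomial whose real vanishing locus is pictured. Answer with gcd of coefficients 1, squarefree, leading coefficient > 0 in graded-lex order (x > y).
1. Degree: a generic line meets the curve in up to 2 points, so deg p = 2.
2. Checking where it meets the axes: one x-axis crossing is at x = 0; one y-axis crossing is at y = 0.
3. Together with the visible shape, these determine p as stated.

3*x^2 + 2*x*y - 2*x + 3*y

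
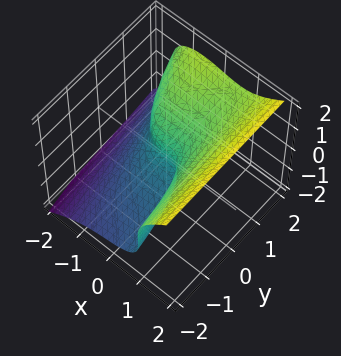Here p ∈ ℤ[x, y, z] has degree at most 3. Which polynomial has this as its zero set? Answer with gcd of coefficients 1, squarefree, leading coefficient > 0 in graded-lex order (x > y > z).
First, deg p = 3. No degree-2 surface has this shape.
Then, from the visible intercepts: it crosses the y-axis at the gridline y = 0; it crosses the z-axis at the gridline z = 0; one x-axis crossing is at x = 0.
Finally, putting this together gives p.

2*x^3 - 2*z^3 - x*y + z^2 + 2*y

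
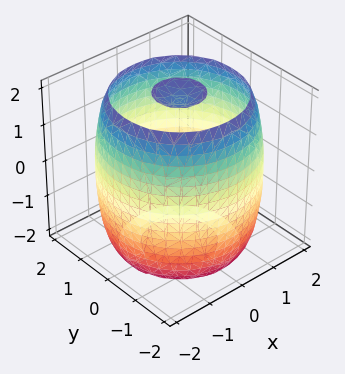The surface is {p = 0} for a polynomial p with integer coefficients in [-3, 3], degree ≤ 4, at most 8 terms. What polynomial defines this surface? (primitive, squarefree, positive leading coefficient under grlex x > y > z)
x^4 + 2*x^2*y^2 + y^4 - 3*x^2 - 3*y^2 + z^2 - 3

First, I count 3 distinct pieces.
Then, the degree is 4 — no degree-3 surface has this shape.
Then, by symmetry, the z-axis is an axis of rotation, so x and y enter only as x² + y².
Next, observable constraints: a circular section at z = -2 has radius between 0 and 1.
Finally, the integer polynomial consistent with all of this is the stated p.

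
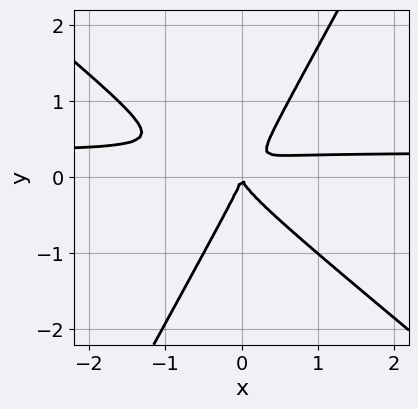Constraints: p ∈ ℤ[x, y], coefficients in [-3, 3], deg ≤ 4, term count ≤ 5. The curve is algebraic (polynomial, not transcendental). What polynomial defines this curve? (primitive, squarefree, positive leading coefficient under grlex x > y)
3*x^2*y + 2*x*y^2 - 2*y^3 - x^2

1. The degree is 3 — no degree-2 curve has this shape.
2. Observable constraints: it meets the y-axis at y = 0 (among the integer gridlines); one x-axis crossing is at x = 0.
3. Putting this together gives p.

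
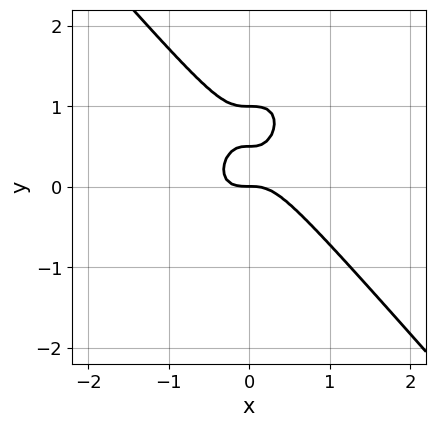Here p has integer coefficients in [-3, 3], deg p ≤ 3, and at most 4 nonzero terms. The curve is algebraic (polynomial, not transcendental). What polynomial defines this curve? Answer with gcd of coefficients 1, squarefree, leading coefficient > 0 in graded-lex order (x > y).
3*x^3 + 2*y^3 - 3*y^2 + y

First, the degree is 3 — no degree-2 curve has this shape.
Next, reading off the gridlines: it meets the x-axis at x = 0 (among the integer gridlines); the y-axis gridline crossings are at y ∈ {0, 1}.
Finally, fitting integer coefficients to these (and the overall shape) gives p.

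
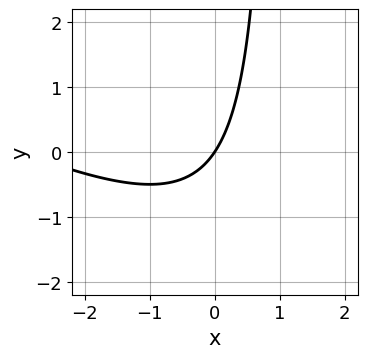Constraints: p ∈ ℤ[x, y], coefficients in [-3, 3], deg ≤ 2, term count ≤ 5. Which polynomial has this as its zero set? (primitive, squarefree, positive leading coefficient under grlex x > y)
1. The degree is 2 — no degree-1 curve has this shape.
2. From the axis intercepts and sections: it meets the y-axis at y = 0 (among the integer gridlines); it crosses the x-axis at the gridline x = 0.
3. Putting this together gives p.

x^2 + 2*x*y + 3*x - 2*y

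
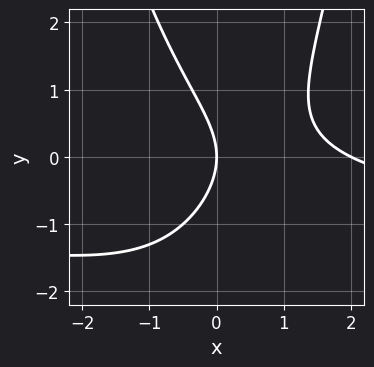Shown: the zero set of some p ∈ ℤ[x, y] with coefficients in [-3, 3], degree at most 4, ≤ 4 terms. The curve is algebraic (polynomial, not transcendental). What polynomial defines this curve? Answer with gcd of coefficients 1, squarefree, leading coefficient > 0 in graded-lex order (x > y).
x^2*y + x^2 - y^2 - 2*x

(a) Degree: the shape is more complex than any degree-2 curve, so deg p = 3.
(b) From the axis intercepts and sections: among the integer gridlines, it crosses the x-axis at x ∈ {0, 2}; it crosses the y-axis at the gridline y = 0.
(c) Assembling these constraints gives the stated polynomial.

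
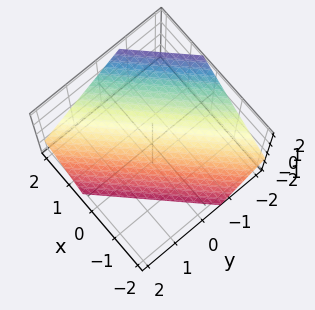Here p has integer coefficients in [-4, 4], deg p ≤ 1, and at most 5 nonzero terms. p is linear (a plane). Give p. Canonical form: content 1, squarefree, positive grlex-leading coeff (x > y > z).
3*x - 3*y - 3*z - 2

1. Degree: every cross-section is a straight line — this is a plane, so deg p = 1.
2. Putting this together gives p.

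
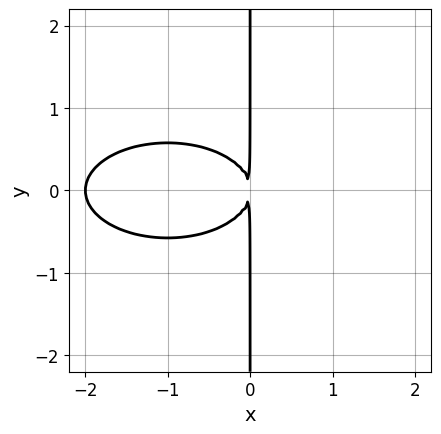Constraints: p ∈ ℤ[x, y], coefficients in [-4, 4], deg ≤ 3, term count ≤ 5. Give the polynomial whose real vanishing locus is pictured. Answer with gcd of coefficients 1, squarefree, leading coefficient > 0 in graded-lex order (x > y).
x^3 + 3*x*y^2 + 2*x^2

Degree: a generic line meets the curve in up to 3 points, so deg p = 3.
Symmetries: it's symmetric under y → −y, forcing even powers of y.
From the visible intercepts: one x-axis crossing is at x = -2; the visible y-axis segment lies entirely on the curve.
Fitting integer coefficients to these (and the overall shape) gives p.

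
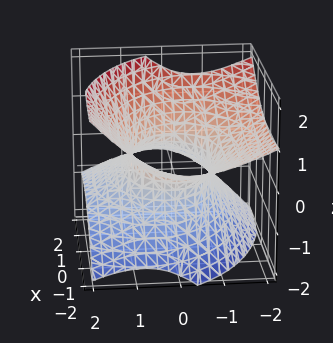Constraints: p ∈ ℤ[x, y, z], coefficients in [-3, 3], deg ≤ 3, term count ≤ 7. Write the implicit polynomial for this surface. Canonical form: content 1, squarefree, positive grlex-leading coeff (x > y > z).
(a) deg p = 2. A generic line meets the surface in up to 2 points.
(b) Checking where it meets the axes: no z-intercept at any integer in the box; the y-axis gridline crossings are at y ∈ {-1, 1}.
(c) Assembling these constraints gives the stated polynomial.

x^2 + 2*x*z + 2*y^2 + 2*y*z - 3*z^2 - 2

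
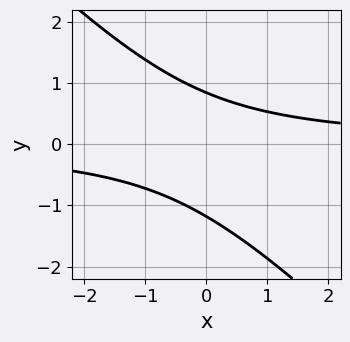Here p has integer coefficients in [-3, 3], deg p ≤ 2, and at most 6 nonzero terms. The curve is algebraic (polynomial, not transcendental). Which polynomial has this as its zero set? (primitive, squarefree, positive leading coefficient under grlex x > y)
1. deg p = 2. A generic line meets the curve in up to 2 points.
2. Reading off the gridlines: no x-intercept at any integer in the box.
3. The integer polynomial consistent with all of this is the stated p.

3*x*y + 3*y^2 + y - 3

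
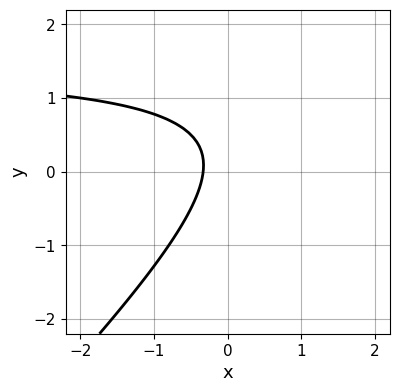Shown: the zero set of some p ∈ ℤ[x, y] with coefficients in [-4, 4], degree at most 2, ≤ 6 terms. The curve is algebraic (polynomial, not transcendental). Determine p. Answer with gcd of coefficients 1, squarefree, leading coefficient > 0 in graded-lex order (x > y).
2*x*y - 2*y^2 - 3*x + y - 1

The degree is 2 — a generic line meets the curve in up to 2 points.
Reading off the gridlines: the curve avoids every integer y-axis point in the box.
Putting this together gives p.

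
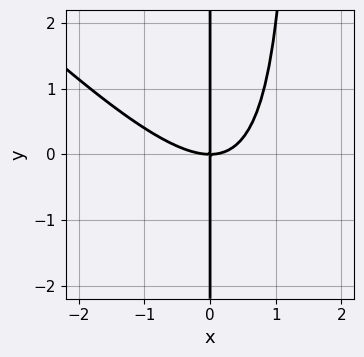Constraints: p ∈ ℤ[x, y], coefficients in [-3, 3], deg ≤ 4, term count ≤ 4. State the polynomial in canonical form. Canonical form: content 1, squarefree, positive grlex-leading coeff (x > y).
First, the degree is 3 — the shape is more complex than any degree-2 curve.
Then, reading off the gridlines: it crosses the x-axis at the gridline x = 0; the visible y-axis segment lies entirely on the curve.
Finally, these observations pin down the coefficients.

2*x^3 + 2*x^2*y - 3*x*y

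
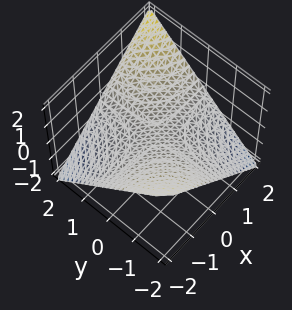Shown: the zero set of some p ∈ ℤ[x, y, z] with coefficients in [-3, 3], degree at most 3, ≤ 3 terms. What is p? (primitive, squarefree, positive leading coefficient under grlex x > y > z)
x*y - 2*z

Degree: a hyperbolic paraboloid; a quadric, so deg p = 2.
From the axis intercepts and sections: one z-axis crossing is at z = 0; the visible x-axis segment lies entirely on the surface; every point of the y-axis in the box is on the surface.
These observations pin down the coefficients.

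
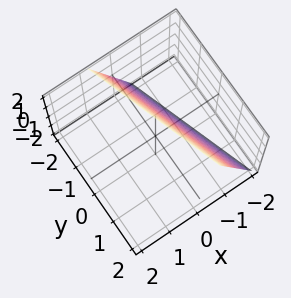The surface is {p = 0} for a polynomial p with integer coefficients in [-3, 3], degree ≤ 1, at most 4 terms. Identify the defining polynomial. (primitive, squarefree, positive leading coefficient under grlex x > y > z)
First, degree: every cross-section is a straight line — this is a plane, so deg p = 1.
Then, checking where it meets the axes: it crosses the y-axis at the gridline y = -2; it meets the z-axis at z = 2 (among the integer gridlines).
Finally, these observations pin down the coefficients.

3*x + y - z + 2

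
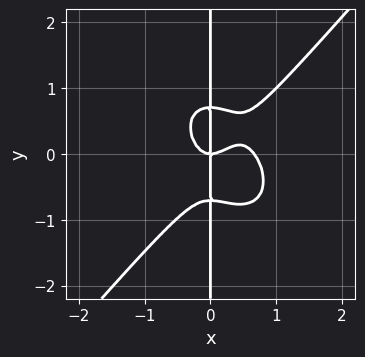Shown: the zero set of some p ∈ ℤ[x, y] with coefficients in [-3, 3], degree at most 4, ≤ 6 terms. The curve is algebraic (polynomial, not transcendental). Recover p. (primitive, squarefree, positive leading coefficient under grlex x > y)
3*x^4 - 2*x*y^3 - 2*x^3 + x*y

First, the degree is 4 — a generic line meets the curve in up to 4 points.
Then, checking where it meets the axes: the visible y-axis segment lies entirely on the curve; it crosses the x-axis at the gridline x = 0.
Finally, assembling these constraints gives the stated polynomial.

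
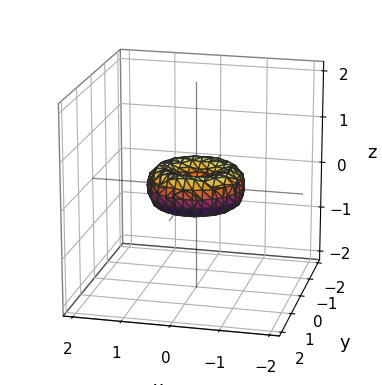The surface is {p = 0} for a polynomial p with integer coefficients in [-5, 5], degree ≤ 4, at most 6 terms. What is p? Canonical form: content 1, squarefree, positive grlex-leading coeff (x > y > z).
2*x^4 + 4*x^2*y^2 + 2*y^4 - 2*x^2 - 2*y^2 + 3*z^2

1. deg p = 4. The shape is more complex than any degree-3 surface.
2. Symmetries: the surface is invariant under rotation about z: p = q(x² + y², z).
3. Checking where it meets the axes: a circular section at z = 0 has radius exactly 1; the y-axis gridline crossings are at y ∈ {-1, 0, 1}; the x-axis gridline crossings are at x ∈ {-1, 0, 1}; one z-axis crossing is at z = 0.
4. Together with the visible shape, these determine p as stated.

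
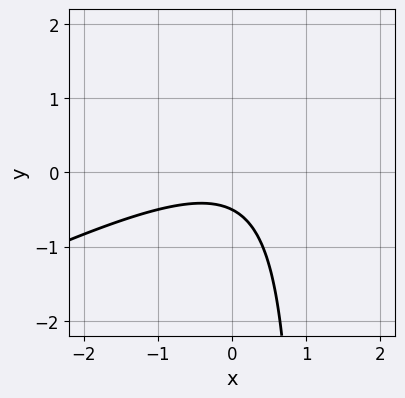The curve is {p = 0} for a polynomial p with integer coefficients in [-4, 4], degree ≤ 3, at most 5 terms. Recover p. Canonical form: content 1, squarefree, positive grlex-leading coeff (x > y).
(a) Degree: no degree-1 curve has this shape, so deg p = 2.
(b) Against the integer gridlines: the curve avoids every integer x-axis point in the box.
(c) Putting this together gives p.

x^2 - 2*x*y + 2*y + 1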